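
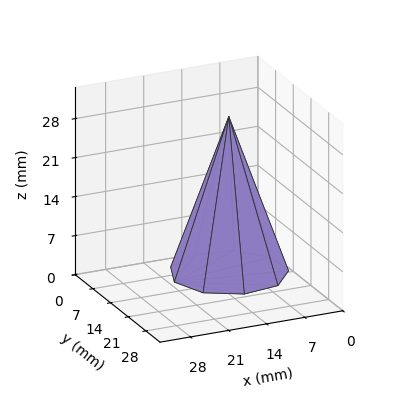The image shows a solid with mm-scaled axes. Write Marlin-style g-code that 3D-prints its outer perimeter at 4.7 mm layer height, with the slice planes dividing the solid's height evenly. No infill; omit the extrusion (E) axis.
Reading the render: the shape is a regular 9-sided pyramid, base circumscribed radius ≈ 10 mm, apex at z ≈ 28 mm (dimensions read to the nearest mm from the axis ticks). For the g-code, the solid's height is divided into equal slices at the stated Δz and each level perimeter traced with G1 moves after a G0 lift.

; perimeter-only toolpath
G21 ; units = mm
G90 ; absolute positioning
G28 ; home
; layer 1
G0 Z4.7
G0 X18.3 Y10.0
G1 X16.4 Y15.3
G1 X11.4 Y18.2
G1 X5.8 Y17.2
G1 X2.2 Y12.8
G1 X2.2 Y7.2
G1 X5.8 Y2.8
G1 X11.4 Y1.8
G1 X16.4 Y4.7
G1 X18.3 Y10.0
; layer 2
G0 Z9.3
G0 X16.7 Y10.0
G1 X15.1 Y14.3
G1 X11.1 Y16.5
G1 X6.7 Y15.8
G1 X3.7 Y12.3
G1 X3.7 Y7.7
G1 X6.7 Y4.2
G1 X11.1 Y3.5
G1 X15.1 Y5.7
G1 X16.7 Y10.0
; layer 3
G0 Z14.0
G0 X15.0 Y10.0
G1 X13.8 Y13.2
G1 X10.8 Y14.9
G1 X7.5 Y14.3
G1 X5.3 Y11.7
G1 X5.3 Y8.3
G1 X7.5 Y5.7
G1 X10.8 Y5.1
G1 X13.8 Y6.8
G1 X15.0 Y10.0
; layer 4
G0 Z18.7
G0 X13.3 Y10.0
G1 X12.6 Y12.1
G1 X10.6 Y13.3
G1 X8.3 Y12.9
G1 X6.9 Y11.1
G1 X6.9 Y8.9
G1 X8.3 Y7.1
G1 X10.6 Y6.7
G1 X12.6 Y7.9
G1 X13.3 Y10.0
; layer 5
G0 Z23.3
G0 X11.7 Y10.0
G1 X11.3 Y11.1
G1 X10.3 Y11.6
G1 X9.2 Y11.4
G1 X8.4 Y10.6
G1 X8.4 Y9.4
G1 X9.2 Y8.6
G1 X10.3 Y8.4
G1 X11.3 Y8.9
G1 X11.7 Y10.0
M2 ; end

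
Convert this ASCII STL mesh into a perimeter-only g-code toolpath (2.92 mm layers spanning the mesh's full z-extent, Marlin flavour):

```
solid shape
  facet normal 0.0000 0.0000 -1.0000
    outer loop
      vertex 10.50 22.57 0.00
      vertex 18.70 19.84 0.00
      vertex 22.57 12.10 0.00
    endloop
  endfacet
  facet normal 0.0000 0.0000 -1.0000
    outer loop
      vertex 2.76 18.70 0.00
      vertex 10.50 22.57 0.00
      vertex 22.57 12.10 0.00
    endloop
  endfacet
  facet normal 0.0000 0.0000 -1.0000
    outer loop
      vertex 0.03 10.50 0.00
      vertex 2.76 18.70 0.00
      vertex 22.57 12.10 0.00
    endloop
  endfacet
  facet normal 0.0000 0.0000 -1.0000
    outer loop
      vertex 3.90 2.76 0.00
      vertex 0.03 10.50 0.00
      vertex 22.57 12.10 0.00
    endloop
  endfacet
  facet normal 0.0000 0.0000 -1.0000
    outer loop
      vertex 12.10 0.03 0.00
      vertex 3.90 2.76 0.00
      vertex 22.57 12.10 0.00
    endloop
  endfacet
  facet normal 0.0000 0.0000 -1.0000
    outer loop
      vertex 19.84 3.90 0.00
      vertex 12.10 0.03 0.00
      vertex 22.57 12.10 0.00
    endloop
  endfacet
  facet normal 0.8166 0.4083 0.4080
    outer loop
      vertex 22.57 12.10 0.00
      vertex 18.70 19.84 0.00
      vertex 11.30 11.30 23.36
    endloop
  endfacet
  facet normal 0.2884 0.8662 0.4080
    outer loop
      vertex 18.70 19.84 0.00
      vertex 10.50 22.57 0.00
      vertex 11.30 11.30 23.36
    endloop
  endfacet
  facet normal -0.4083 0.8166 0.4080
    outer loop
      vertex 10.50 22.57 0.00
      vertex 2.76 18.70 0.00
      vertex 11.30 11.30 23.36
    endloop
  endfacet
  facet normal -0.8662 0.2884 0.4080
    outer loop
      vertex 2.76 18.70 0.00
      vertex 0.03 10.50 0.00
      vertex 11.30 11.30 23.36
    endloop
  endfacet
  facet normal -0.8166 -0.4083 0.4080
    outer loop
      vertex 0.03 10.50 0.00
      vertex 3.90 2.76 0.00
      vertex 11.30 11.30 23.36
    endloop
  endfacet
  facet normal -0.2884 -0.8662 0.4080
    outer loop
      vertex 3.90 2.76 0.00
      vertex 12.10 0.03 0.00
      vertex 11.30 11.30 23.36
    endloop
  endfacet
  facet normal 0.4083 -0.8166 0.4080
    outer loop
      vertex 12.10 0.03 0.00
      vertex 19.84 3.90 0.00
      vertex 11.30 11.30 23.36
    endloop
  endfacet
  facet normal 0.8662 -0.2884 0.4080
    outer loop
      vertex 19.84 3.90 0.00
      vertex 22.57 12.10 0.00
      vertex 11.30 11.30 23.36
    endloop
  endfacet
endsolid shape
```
; perimeter-only toolpath
G21 ; units = mm
G90 ; absolute positioning
G28 ; home
; layer 1
G0 Z2.92
G0 X21.16 Y12.00
G1 X17.78 Y18.77
G1 X10.60 Y21.16
G1 X3.83 Y17.78
G1 X1.44 Y10.60
G1 X4.83 Y3.83
G1 X12.00 Y1.44
G1 X18.77 Y4.83
G1 X21.16 Y12.00
; layer 2
G0 Z5.84
G0 X19.75 Y11.90
G1 X16.85 Y17.70
G1 X10.70 Y19.75
G1 X4.89 Y16.85
G1 X2.85 Y10.70
G1 X5.75 Y4.89
G1 X11.90 Y2.85
G1 X17.70 Y5.75
G1 X19.75 Y11.90
; layer 3
G0 Z8.76
G0 X18.34 Y11.80
G1 X15.93 Y16.64
G1 X10.80 Y18.34
G1 X5.96 Y15.93
G1 X4.26 Y10.80
G1 X6.68 Y5.96
G1 X11.80 Y4.26
G1 X16.64 Y6.68
G1 X18.34 Y11.80
; layer 4
G0 Z11.68
G0 X16.94 Y11.70
G1 X15.00 Y15.57
G1 X10.90 Y16.94
G1 X7.03 Y15.00
G1 X5.67 Y10.90
G1 X7.60 Y7.03
G1 X11.70 Y5.67
G1 X15.57 Y7.60
G1 X16.94 Y11.70
; layer 5
G0 Z14.60
G0 X15.53 Y11.60
G1 X14.07 Y14.50
G1 X11.00 Y15.53
G1 X8.10 Y14.07
G1 X7.07 Y11.00
G1 X8.53 Y8.10
G1 X11.60 Y7.07
G1 X14.50 Y8.53
G1 X15.53 Y11.60
; layer 6
G0 Z17.52
G0 X14.12 Y11.50
G1 X13.15 Y13.44
G1 X11.10 Y14.12
G1 X9.17 Y13.15
G1 X8.48 Y11.10
G1 X9.45 Y9.17
G1 X11.50 Y8.48
G1 X13.44 Y9.45
G1 X14.12 Y11.50
; layer 7
G0 Z20.44
G0 X12.71 Y11.40
G1 X12.23 Y12.37
G1 X11.20 Y12.71
G1 X10.23 Y12.23
G1 X9.89 Y11.20
G1 X10.38 Y10.23
G1 X11.40 Y9.89
G1 X12.37 Y10.38
G1 X12.71 Y11.40
M2 ; end

The solid is a regular 8-sided pyramid, base circumscribed radius ≈ 11.3 mm, apex at z ≈ 23.4 mm. Slicing at Δz = 2.92 mm — 8 equal slices spanning the solid's height, so layer i sits at z = i·h/8 — gives 7 non-empty perimeters. Each is a 8-segment closed polygon; G0 lifts to the layer z and rapids to the start vertex, then G1 traces the edges. The cross-section shrinks linearly with z (the slice at the apex is degenerate and omitted).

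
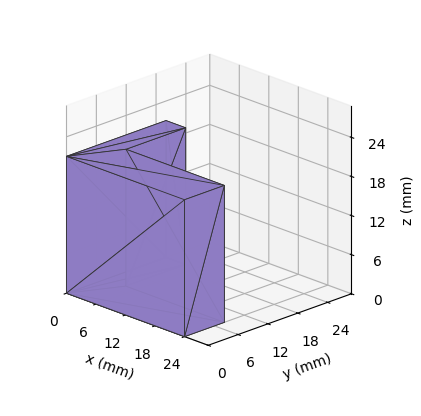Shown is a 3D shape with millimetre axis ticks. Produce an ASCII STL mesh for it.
Reading the render: the shape is an L-shaped prism: outer 24 × 20 mm, arm thicknesses ≈ 8 mm (horizontal) and 4 mm (vertical), extruded 21 mm in z (dimensions read to the nearest mm from the axis ticks). For the STL, each face is triangulated and given an outward normal.

solid part
  facet normal 0.0000 0.0000 -1.0000
    outer loop
      vertex 24.00 8.00 0.00
      vertex 24.00 0.00 0.00
      vertex 0.00 0.00 0.00
    endloop
  endfacet
  facet normal 0.0000 0.0000 -1.0000
    outer loop
      vertex 4.00 8.00 0.00
      vertex 24.00 8.00 0.00
      vertex 0.00 0.00 0.00
    endloop
  endfacet
  facet normal 0.0000 0.0000 -1.0000
    outer loop
      vertex 4.00 20.00 0.00
      vertex 4.00 8.00 0.00
      vertex 0.00 0.00 0.00
    endloop
  endfacet
  facet normal 0.0000 0.0000 -1.0000
    outer loop
      vertex 0.00 20.00 0.00
      vertex 4.00 20.00 0.00
      vertex 0.00 0.00 0.00
    endloop
  endfacet
  facet normal 0.0000 0.0000 1.0000
    outer loop
      vertex 0.00 0.00 21.00
      vertex 24.00 0.00 21.00
      vertex 24.00 8.00 21.00
    endloop
  endfacet
  facet normal 0.0000 0.0000 1.0000
    outer loop
      vertex 0.00 0.00 21.00
      vertex 24.00 8.00 21.00
      vertex 4.00 8.00 21.00
    endloop
  endfacet
  facet normal 0.0000 0.0000 1.0000
    outer loop
      vertex 0.00 0.00 21.00
      vertex 4.00 8.00 21.00
      vertex 4.00 20.00 21.00
    endloop
  endfacet
  facet normal 0.0000 0.0000 1.0000
    outer loop
      vertex 0.00 0.00 21.00
      vertex 4.00 20.00 21.00
      vertex 0.00 20.00 21.00
    endloop
  endfacet
  facet normal 0.0000 -1.0000 0.0000
    outer loop
      vertex 0.00 0.00 0.00
      vertex 24.00 0.00 0.00
      vertex 24.00 0.00 21.00
    endloop
  endfacet
  facet normal 0.0000 -1.0000 0.0000
    outer loop
      vertex 0.00 0.00 0.00
      vertex 24.00 0.00 21.00
      vertex 0.00 0.00 21.00
    endloop
  endfacet
  facet normal 1.0000 0.0000 0.0000
    outer loop
      vertex 24.00 0.00 0.00
      vertex 24.00 8.00 0.00
      vertex 24.00 8.00 21.00
    endloop
  endfacet
  facet normal 1.0000 0.0000 0.0000
    outer loop
      vertex 24.00 0.00 0.00
      vertex 24.00 8.00 21.00
      vertex 24.00 0.00 21.00
    endloop
  endfacet
  facet normal 0.0000 1.0000 0.0000
    outer loop
      vertex 24.00 8.00 0.00
      vertex 4.00 8.00 0.00
      vertex 4.00 8.00 21.00
    endloop
  endfacet
  facet normal 0.0000 1.0000 0.0000
    outer loop
      vertex 24.00 8.00 0.00
      vertex 4.00 8.00 21.00
      vertex 24.00 8.00 21.00
    endloop
  endfacet
  facet normal 1.0000 0.0000 0.0000
    outer loop
      vertex 4.00 8.00 0.00
      vertex 4.00 20.00 0.00
      vertex 4.00 20.00 21.00
    endloop
  endfacet
  facet normal 1.0000 0.0000 0.0000
    outer loop
      vertex 4.00 8.00 0.00
      vertex 4.00 20.00 21.00
      vertex 4.00 8.00 21.00
    endloop
  endfacet
  facet normal 0.0000 1.0000 0.0000
    outer loop
      vertex 4.00 20.00 0.00
      vertex 0.00 20.00 0.00
      vertex 0.00 20.00 21.00
    endloop
  endfacet
  facet normal 0.0000 1.0000 0.0000
    outer loop
      vertex 4.00 20.00 0.00
      vertex 0.00 20.00 21.00
      vertex 4.00 20.00 21.00
    endloop
  endfacet
  facet normal -1.0000 0.0000 0.0000
    outer loop
      vertex 0.00 20.00 0.00
      vertex 0.00 0.00 0.00
      vertex 0.00 0.00 21.00
    endloop
  endfacet
  facet normal -1.0000 0.0000 0.0000
    outer loop
      vertex 0.00 20.00 0.00
      vertex 0.00 0.00 21.00
      vertex 0.00 20.00 21.00
    endloop
  endfacet
endsolid part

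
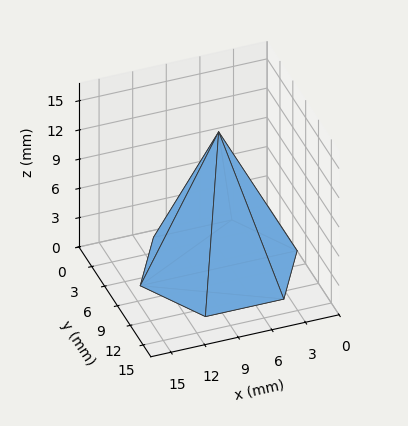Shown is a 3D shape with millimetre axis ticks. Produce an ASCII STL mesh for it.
Reading the render: the shape is a regular 6-sided pyramid, base circumscribed radius ≈ 7 mm, apex at z ≈ 14 mm (dimensions read to the nearest mm from the axis ticks). For the STL, each face is triangulated and given an outward normal.

solid part
  facet normal 0.0000 0.0000 -1.0000
    outer loop
      vertex 3.500 13.062 0.000
      vertex 10.500 13.062 0.000
      vertex 14.000 7.000 0.000
    endloop
  endfacet
  facet normal 0.0000 0.0000 -1.0000
    outer loop
      vertex 0.000 7.000 0.000
      vertex 3.500 13.062 0.000
      vertex 14.000 7.000 0.000
    endloop
  endfacet
  facet normal 0.0000 0.0000 -1.0000
    outer loop
      vertex 3.500 0.938 0.000
      vertex 0.000 7.000 0.000
      vertex 14.000 7.000 0.000
    endloop
  endfacet
  facet normal 0.0000 0.0000 -1.0000
    outer loop
      vertex 10.500 0.938 0.000
      vertex 3.500 0.938 0.000
      vertex 14.000 7.000 0.000
    endloop
  endfacet
  facet normal 0.7947 0.4588 0.3974
    outer loop
      vertex 14.000 7.000 0.000
      vertex 10.500 13.062 0.000
      vertex 7.000 7.000 14.000
    endloop
  endfacet
  facet normal 0.0000 0.9177 0.3973
    outer loop
      vertex 10.500 13.062 0.000
      vertex 3.500 13.062 0.000
      vertex 7.000 7.000 14.000
    endloop
  endfacet
  facet normal -0.7947 0.4588 0.3974
    outer loop
      vertex 3.500 13.062 0.000
      vertex 0.000 7.000 0.000
      vertex 7.000 7.000 14.000
    endloop
  endfacet
  facet normal -0.7947 -0.4588 0.3974
    outer loop
      vertex 0.000 7.000 0.000
      vertex 3.500 0.938 0.000
      vertex 7.000 7.000 14.000
    endloop
  endfacet
  facet normal 0.0000 -0.9177 0.3973
    outer loop
      vertex 3.500 0.938 0.000
      vertex 10.500 0.938 0.000
      vertex 7.000 7.000 14.000
    endloop
  endfacet
  facet normal 0.7947 -0.4588 0.3974
    outer loop
      vertex 10.500 0.938 0.000
      vertex 14.000 7.000 0.000
      vertex 7.000 7.000 14.000
    endloop
  endfacet
endsolid part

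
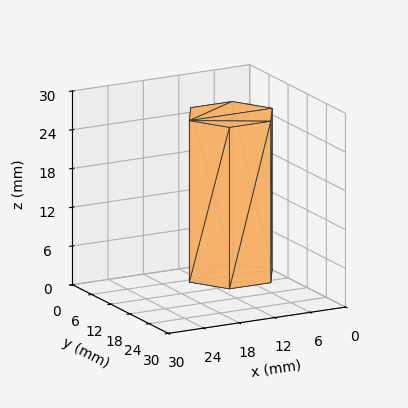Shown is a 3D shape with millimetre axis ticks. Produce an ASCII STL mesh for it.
Reading the render: the shape is a regular 6-sided prism (a cylinder approximated with 6 flat sides), circumscribed radius ≈ 7 mm, height ≈ 25 mm (dimensions read to the nearest mm from the axis ticks). For the STL, each face is triangulated and given an outward normal.

solid part
  facet normal 0.0000 0.0000 -1.0000
    outer loop
      vertex 3.50 13.06 0.00
      vertex 10.50 13.06 0.00
      vertex 14.00 7.00 0.00
    endloop
  endfacet
  facet normal 0.0000 0.0000 -1.0000
    outer loop
      vertex 0.00 7.00 0.00
      vertex 3.50 13.06 0.00
      vertex 14.00 7.00 0.00
    endloop
  endfacet
  facet normal 0.0000 0.0000 -1.0000
    outer loop
      vertex 3.50 0.94 0.00
      vertex 0.00 7.00 0.00
      vertex 14.00 7.00 0.00
    endloop
  endfacet
  facet normal 0.0000 0.0000 -1.0000
    outer loop
      vertex 10.50 0.94 0.00
      vertex 3.50 0.94 0.00
      vertex 14.00 7.00 0.00
    endloop
  endfacet
  facet normal 0.0000 0.0000 1.0000
    outer loop
      vertex 14.00 7.00 25.00
      vertex 10.50 13.06 25.00
      vertex 3.50 13.06 25.00
    endloop
  endfacet
  facet normal 0.0000 0.0000 1.0000
    outer loop
      vertex 14.00 7.00 25.00
      vertex 3.50 13.06 25.00
      vertex 0.00 7.00 25.00
    endloop
  endfacet
  facet normal 0.0000 0.0000 1.0000
    outer loop
      vertex 14.00 7.00 25.00
      vertex 0.00 7.00 25.00
      vertex 3.50 0.94 25.00
    endloop
  endfacet
  facet normal 0.0000 0.0000 1.0000
    outer loop
      vertex 14.00 7.00 25.00
      vertex 3.50 0.94 25.00
      vertex 10.50 0.94 25.00
    endloop
  endfacet
  facet normal 0.8659 0.5001 0.0000
    outer loop
      vertex 14.00 7.00 0.00
      vertex 10.50 13.06 0.00
      vertex 10.50 13.06 25.00
    endloop
  endfacet
  facet normal 0.8659 0.5001 0.0000
    outer loop
      vertex 14.00 7.00 0.00
      vertex 10.50 13.06 25.00
      vertex 14.00 7.00 25.00
    endloop
  endfacet
  facet normal 0.0000 1.0000 0.0000
    outer loop
      vertex 10.50 13.06 0.00
      vertex 3.50 13.06 0.00
      vertex 3.50 13.06 25.00
    endloop
  endfacet
  facet normal 0.0000 1.0000 0.0000
    outer loop
      vertex 10.50 13.06 0.00
      vertex 3.50 13.06 25.00
      vertex 10.50 13.06 25.00
    endloop
  endfacet
  facet normal -0.8659 0.5001 0.0000
    outer loop
      vertex 3.50 13.06 0.00
      vertex 0.00 7.00 0.00
      vertex 0.00 7.00 25.00
    endloop
  endfacet
  facet normal -0.8659 0.5001 0.0000
    outer loop
      vertex 3.50 13.06 0.00
      vertex 0.00 7.00 25.00
      vertex 3.50 13.06 25.00
    endloop
  endfacet
  facet normal -0.8659 -0.5001 0.0000
    outer loop
      vertex 0.00 7.00 0.00
      vertex 3.50 0.94 0.00
      vertex 3.50 0.94 25.00
    endloop
  endfacet
  facet normal -0.8659 -0.5001 0.0000
    outer loop
      vertex 0.00 7.00 0.00
      vertex 3.50 0.94 25.00
      vertex 0.00 7.00 25.00
    endloop
  endfacet
  facet normal 0.0000 -1.0000 0.0000
    outer loop
      vertex 3.50 0.94 0.00
      vertex 10.50 0.94 0.00
      vertex 10.50 0.94 25.00
    endloop
  endfacet
  facet normal 0.0000 -1.0000 0.0000
    outer loop
      vertex 3.50 0.94 0.00
      vertex 10.50 0.94 25.00
      vertex 3.50 0.94 25.00
    endloop
  endfacet
  facet normal 0.8659 -0.5001 0.0000
    outer loop
      vertex 10.50 0.94 0.00
      vertex 14.00 7.00 0.00
      vertex 14.00 7.00 25.00
    endloop
  endfacet
  facet normal 0.8659 -0.5001 0.0000
    outer loop
      vertex 10.50 0.94 0.00
      vertex 14.00 7.00 25.00
      vertex 10.50 0.94 25.00
    endloop
  endfacet
endsolid part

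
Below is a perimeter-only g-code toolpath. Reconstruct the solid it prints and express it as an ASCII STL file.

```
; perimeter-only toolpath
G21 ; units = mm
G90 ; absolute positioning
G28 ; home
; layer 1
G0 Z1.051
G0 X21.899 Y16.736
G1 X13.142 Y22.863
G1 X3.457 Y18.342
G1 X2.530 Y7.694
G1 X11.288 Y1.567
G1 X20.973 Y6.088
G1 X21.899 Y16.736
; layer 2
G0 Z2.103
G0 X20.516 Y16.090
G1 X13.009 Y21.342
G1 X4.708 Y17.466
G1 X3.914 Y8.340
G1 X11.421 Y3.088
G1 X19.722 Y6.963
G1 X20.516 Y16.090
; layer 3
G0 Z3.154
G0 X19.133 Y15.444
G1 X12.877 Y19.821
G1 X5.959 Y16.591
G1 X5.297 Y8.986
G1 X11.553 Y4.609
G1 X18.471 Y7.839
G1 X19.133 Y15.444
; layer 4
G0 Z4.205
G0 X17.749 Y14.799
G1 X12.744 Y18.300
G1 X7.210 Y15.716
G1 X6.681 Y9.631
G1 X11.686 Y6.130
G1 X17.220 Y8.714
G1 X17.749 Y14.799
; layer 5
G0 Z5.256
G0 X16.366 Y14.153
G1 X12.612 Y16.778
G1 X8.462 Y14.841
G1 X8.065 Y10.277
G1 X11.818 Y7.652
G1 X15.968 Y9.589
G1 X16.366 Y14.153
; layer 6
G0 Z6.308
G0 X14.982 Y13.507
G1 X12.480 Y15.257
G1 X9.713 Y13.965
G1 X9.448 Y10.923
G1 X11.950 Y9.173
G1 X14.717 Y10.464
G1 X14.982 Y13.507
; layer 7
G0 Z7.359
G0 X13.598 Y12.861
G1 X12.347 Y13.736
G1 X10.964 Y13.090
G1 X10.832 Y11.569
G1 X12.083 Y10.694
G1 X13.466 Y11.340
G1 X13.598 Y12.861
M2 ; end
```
solid part
  facet normal 0.0000 0.0000 -1.0000
    outer loop
      vertex 2.206 19.217 0.000
      vertex 13.274 24.384 0.000
      vertex 23.283 17.382 0.000
    endloop
  endfacet
  facet normal 0.0000 0.0000 -1.0000
    outer loop
      vertex 1.147 7.048 0.000
      vertex 2.206 19.217 0.000
      vertex 23.283 17.382 0.000
    endloop
  endfacet
  facet normal 0.0000 0.0000 -1.0000
    outer loop
      vertex 11.156 0.046 0.000
      vertex 1.147 7.048 0.000
      vertex 23.283 17.382 0.000
    endloop
  endfacet
  facet normal 0.0000 0.0000 -1.0000
    outer loop
      vertex 22.224 5.213 0.000
      vertex 11.156 0.046 0.000
      vertex 23.283 17.382 0.000
    endloop
  endfacet
  facet normal 0.3567 0.5099 0.7828
    outer loop
      vertex 23.283 17.382 0.000
      vertex 13.274 24.384 0.000
      vertex 12.215 12.215 8.410
    endloop
  endfacet
  facet normal -0.2632 0.5639 0.7828
    outer loop
      vertex 13.274 24.384 0.000
      vertex 2.206 19.217 0.000
      vertex 12.215 12.215 8.410
    endloop
  endfacet
  facet normal -0.6200 0.0540 0.7828
    outer loop
      vertex 2.206 19.217 0.000
      vertex 1.147 7.048 0.000
      vertex 12.215 12.215 8.410
    endloop
  endfacet
  facet normal -0.3567 -0.5099 0.7828
    outer loop
      vertex 1.147 7.048 0.000
      vertex 11.156 0.046 0.000
      vertex 12.215 12.215 8.410
    endloop
  endfacet
  facet normal 0.2632 -0.5639 0.7828
    outer loop
      vertex 11.156 0.046 0.000
      vertex 22.224 5.213 0.000
      vertex 12.215 12.215 8.410
    endloop
  endfacet
  facet normal 0.6200 -0.0540 0.7828
    outer loop
      vertex 22.224 5.213 0.000
      vertex 23.283 17.382 0.000
      vertex 12.215 12.215 8.410
    endloop
  endfacet
endsolid part

The G0 Z moves step by Δz≈1.051 mm. The G1 loops shrink linearly with z, so the solid tapers from its base footprint up to z≈8.41. Closing with a flat bottom cap and the tapered top and triangulating gives 10 facets — a regular 6-sided pyramid, base circumscribed radius ≈ 12.2 mm, apex at z ≈ 8.41 mm.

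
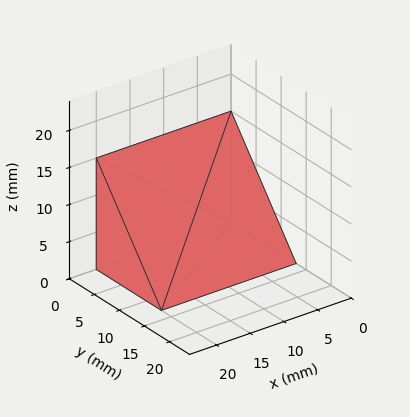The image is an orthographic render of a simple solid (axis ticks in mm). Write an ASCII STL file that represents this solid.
Reading the render: the shape is a wedge (ramp): 20 × 13 mm base, rising to 15 mm along the y=0 edge and sloping linearly to z=0 at y=13 (dimensions read to the nearest mm from the axis ticks). For the STL, each face is triangulated and given an outward normal.

solid part
  facet normal 0.0000 0.0000 -1.0000
    outer loop
      vertex 20.00 13.00 0.00
      vertex 20.00 0.00 0.00
      vertex 0.00 0.00 0.00
    endloop
  endfacet
  facet normal 0.0000 0.0000 -1.0000
    outer loop
      vertex 0.00 13.00 0.00
      vertex 20.00 13.00 0.00
      vertex 0.00 0.00 0.00
    endloop
  endfacet
  facet normal 0.0000 -1.0000 0.0000
    outer loop
      vertex 0.00 0.00 0.00
      vertex 20.00 0.00 0.00
      vertex 20.00 0.00 15.00
    endloop
  endfacet
  facet normal 0.0000 -1.0000 0.0000
    outer loop
      vertex 0.00 0.00 0.00
      vertex 20.00 0.00 15.00
      vertex 0.00 0.00 15.00
    endloop
  endfacet
  facet normal 0.0000 0.7557 0.6549
    outer loop
      vertex 0.00 0.00 15.00
      vertex 20.00 0.00 15.00
      vertex 20.00 13.00 0.00
    endloop
  endfacet
  facet normal 0.0000 0.7557 0.6549
    outer loop
      vertex 0.00 0.00 15.00
      vertex 20.00 13.00 0.00
      vertex 0.00 13.00 0.00
    endloop
  endfacet
  facet normal -1.0000 0.0000 0.0000
    outer loop
      vertex 0.00 0.00 15.00
      vertex 0.00 13.00 0.00
      vertex 0.00 0.00 0.00
    endloop
  endfacet
  facet normal 1.0000 0.0000 0.0000
    outer loop
      vertex 20.00 0.00 0.00
      vertex 20.00 13.00 0.00
      vertex 20.00 0.00 15.00
    endloop
  endfacet
endsolid part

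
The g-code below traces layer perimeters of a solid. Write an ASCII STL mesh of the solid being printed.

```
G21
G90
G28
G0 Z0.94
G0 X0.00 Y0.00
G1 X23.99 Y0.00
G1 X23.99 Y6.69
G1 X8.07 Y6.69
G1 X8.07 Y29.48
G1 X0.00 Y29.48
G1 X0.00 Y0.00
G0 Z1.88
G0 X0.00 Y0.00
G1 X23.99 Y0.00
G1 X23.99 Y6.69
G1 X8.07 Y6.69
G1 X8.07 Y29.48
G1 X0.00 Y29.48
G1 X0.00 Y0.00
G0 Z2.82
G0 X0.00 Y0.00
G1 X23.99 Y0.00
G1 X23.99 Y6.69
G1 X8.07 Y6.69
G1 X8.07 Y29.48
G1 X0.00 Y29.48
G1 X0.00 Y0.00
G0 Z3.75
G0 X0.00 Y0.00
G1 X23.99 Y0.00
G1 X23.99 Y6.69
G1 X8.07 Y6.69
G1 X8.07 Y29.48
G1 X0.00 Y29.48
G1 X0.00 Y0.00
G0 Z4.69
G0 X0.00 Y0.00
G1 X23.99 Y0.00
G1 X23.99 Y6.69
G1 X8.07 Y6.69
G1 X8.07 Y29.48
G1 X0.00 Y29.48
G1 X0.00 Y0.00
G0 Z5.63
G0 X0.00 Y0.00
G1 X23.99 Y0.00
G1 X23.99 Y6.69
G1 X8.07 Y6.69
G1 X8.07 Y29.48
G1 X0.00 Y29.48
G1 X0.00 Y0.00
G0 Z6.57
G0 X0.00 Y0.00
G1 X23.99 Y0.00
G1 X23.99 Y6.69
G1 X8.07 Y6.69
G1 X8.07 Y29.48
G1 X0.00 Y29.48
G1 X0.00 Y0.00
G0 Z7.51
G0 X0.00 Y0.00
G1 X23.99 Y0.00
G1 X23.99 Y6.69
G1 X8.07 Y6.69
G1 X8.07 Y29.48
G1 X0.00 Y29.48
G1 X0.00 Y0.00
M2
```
solid part
  facet normal 0.0000 0.0000 -1.0000
    outer loop
      vertex 23.99 6.69 0.00
      vertex 23.99 0.00 0.00
      vertex 0.00 0.00 0.00
    endloop
  endfacet
  facet normal 0.0000 0.0000 -1.0000
    outer loop
      vertex 8.07 6.69 0.00
      vertex 23.99 6.69 0.00
      vertex 0.00 0.00 0.00
    endloop
  endfacet
  facet normal 0.0000 0.0000 -1.0000
    outer loop
      vertex 8.07 29.48 0.00
      vertex 8.07 6.69 0.00
      vertex 0.00 0.00 0.00
    endloop
  endfacet
  facet normal 0.0000 0.0000 -1.0000
    outer loop
      vertex 0.00 29.48 0.00
      vertex 8.07 29.48 0.00
      vertex 0.00 0.00 0.00
    endloop
  endfacet
  facet normal 0.0000 0.0000 1.0000
    outer loop
      vertex 0.00 0.00 7.51
      vertex 23.99 0.00 7.51
      vertex 23.99 6.69 7.51
    endloop
  endfacet
  facet normal 0.0000 0.0000 1.0000
    outer loop
      vertex 0.00 0.00 7.51
      vertex 23.99 6.69 7.51
      vertex 8.07 6.69 7.51
    endloop
  endfacet
  facet normal 0.0000 0.0000 1.0000
    outer loop
      vertex 0.00 0.00 7.51
      vertex 8.07 6.69 7.51
      vertex 8.07 29.48 7.51
    endloop
  endfacet
  facet normal 0.0000 0.0000 1.0000
    outer loop
      vertex 0.00 0.00 7.51
      vertex 8.07 29.48 7.51
      vertex 0.00 29.48 7.51
    endloop
  endfacet
  facet normal 0.0000 -1.0000 0.0000
    outer loop
      vertex 0.00 0.00 0.00
      vertex 23.99 0.00 0.00
      vertex 23.99 0.00 7.51
    endloop
  endfacet
  facet normal 0.0000 -1.0000 0.0000
    outer loop
      vertex 0.00 0.00 0.00
      vertex 23.99 0.00 7.51
      vertex 0.00 0.00 7.51
    endloop
  endfacet
  facet normal 1.0000 0.0000 0.0000
    outer loop
      vertex 23.99 0.00 0.00
      vertex 23.99 6.69 0.00
      vertex 23.99 6.69 7.51
    endloop
  endfacet
  facet normal 1.0000 0.0000 0.0000
    outer loop
      vertex 23.99 0.00 0.00
      vertex 23.99 6.69 7.51
      vertex 23.99 0.00 7.51
    endloop
  endfacet
  facet normal 0.0000 1.0000 0.0000
    outer loop
      vertex 23.99 6.69 0.00
      vertex 8.07 6.69 0.00
      vertex 8.07 6.69 7.51
    endloop
  endfacet
  facet normal 0.0000 1.0000 0.0000
    outer loop
      vertex 23.99 6.69 0.00
      vertex 8.07 6.69 7.51
      vertex 23.99 6.69 7.51
    endloop
  endfacet
  facet normal 1.0000 0.0000 0.0000
    outer loop
      vertex 8.07 6.69 0.00
      vertex 8.07 29.48 0.00
      vertex 8.07 29.48 7.51
    endloop
  endfacet
  facet normal 1.0000 0.0000 0.0000
    outer loop
      vertex 8.07 6.69 0.00
      vertex 8.07 29.48 7.51
      vertex 8.07 6.69 7.51
    endloop
  endfacet
  facet normal 0.0000 1.0000 0.0000
    outer loop
      vertex 8.07 29.48 0.00
      vertex 0.00 29.48 0.00
      vertex 0.00 29.48 7.51
    endloop
  endfacet
  facet normal 0.0000 1.0000 0.0000
    outer loop
      vertex 8.07 29.48 0.00
      vertex 0.00 29.48 7.51
      vertex 8.07 29.48 7.51
    endloop
  endfacet
  facet normal -1.0000 0.0000 0.0000
    outer loop
      vertex 0.00 29.48 0.00
      vertex 0.00 0.00 0.00
      vertex 0.00 0.00 7.51
    endloop
  endfacet
  facet normal -1.0000 0.0000 0.0000
    outer loop
      vertex 0.00 29.48 0.00
      vertex 0.00 0.00 7.51
      vertex 0.00 29.48 7.51
    endloop
  endfacet
endsolid part

The G0 Z moves step by Δz≈0.94 mm. Every layer's G1 loop is the same polygon, so the solid is a straight extrusion of it from z=0 to z≈7.51. Closing with flat bottom and top caps and triangulating gives 20 facets — an L-shaped prism: outer 24 × 29.5 mm, arm thicknesses ≈ 6.69 mm (horizontal) and 8.07 mm (vertical), extruded 7.51 mm in z.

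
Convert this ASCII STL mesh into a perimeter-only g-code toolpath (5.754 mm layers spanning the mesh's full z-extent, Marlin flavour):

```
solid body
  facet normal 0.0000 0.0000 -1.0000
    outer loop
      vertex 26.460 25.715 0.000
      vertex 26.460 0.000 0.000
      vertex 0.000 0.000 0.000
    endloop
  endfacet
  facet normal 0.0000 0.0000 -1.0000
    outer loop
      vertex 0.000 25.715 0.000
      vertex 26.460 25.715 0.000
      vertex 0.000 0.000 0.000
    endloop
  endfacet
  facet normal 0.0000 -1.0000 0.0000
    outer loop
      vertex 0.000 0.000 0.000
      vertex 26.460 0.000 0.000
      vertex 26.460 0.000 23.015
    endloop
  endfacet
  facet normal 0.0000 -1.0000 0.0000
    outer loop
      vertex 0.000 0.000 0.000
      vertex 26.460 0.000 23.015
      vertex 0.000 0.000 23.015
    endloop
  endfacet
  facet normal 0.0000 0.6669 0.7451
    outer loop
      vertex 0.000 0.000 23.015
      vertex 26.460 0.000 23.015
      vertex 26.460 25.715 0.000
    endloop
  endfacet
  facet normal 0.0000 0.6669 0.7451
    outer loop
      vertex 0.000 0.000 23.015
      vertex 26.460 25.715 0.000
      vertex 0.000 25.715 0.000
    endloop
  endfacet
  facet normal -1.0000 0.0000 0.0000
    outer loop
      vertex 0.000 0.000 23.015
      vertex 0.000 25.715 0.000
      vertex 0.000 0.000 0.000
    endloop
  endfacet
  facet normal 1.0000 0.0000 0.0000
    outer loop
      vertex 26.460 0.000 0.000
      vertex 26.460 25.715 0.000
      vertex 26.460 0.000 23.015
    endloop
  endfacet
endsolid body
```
; perimeter-only toolpath
G21 ; units = mm
G90 ; absolute positioning
G28 ; home
; layer 1
G0 Z5.754
G0 X0.000 Y0.000
G1 X26.460 Y0.000
G1 X26.460 Y19.286
G1 X0.000 Y19.286
G1 X0.000 Y0.000
; layer 2
G0 Z11.508
G0 X0.000 Y0.000
G1 X26.460 Y0.000
G1 X26.460 Y12.857
G1 X0.000 Y12.857
G1 X0.000 Y0.000
; layer 3
G0 Z17.261
G0 X0.000 Y0.000
G1 X26.460 Y0.000
G1 X26.460 Y6.429
G1 X0.000 Y6.429
G1 X0.000 Y0.000
M2 ; end

The solid is a wedge (ramp): 26.5 × 25.7 mm base, rising to 23 mm along the y=0 edge and sloping linearly to z=0 at y=25.7. Slicing at Δz = 5.754 mm — 4 equal slices spanning the solid's height, so layer i sits at z = i·h/4 — gives 3 non-empty perimeters. Each is a 4-segment closed polygon; G0 lifts to the layer z and rapids to the start vertex, then G1 traces the edges. The cross-section shrinks linearly with z (the slice at the apex is degenerate and omitted).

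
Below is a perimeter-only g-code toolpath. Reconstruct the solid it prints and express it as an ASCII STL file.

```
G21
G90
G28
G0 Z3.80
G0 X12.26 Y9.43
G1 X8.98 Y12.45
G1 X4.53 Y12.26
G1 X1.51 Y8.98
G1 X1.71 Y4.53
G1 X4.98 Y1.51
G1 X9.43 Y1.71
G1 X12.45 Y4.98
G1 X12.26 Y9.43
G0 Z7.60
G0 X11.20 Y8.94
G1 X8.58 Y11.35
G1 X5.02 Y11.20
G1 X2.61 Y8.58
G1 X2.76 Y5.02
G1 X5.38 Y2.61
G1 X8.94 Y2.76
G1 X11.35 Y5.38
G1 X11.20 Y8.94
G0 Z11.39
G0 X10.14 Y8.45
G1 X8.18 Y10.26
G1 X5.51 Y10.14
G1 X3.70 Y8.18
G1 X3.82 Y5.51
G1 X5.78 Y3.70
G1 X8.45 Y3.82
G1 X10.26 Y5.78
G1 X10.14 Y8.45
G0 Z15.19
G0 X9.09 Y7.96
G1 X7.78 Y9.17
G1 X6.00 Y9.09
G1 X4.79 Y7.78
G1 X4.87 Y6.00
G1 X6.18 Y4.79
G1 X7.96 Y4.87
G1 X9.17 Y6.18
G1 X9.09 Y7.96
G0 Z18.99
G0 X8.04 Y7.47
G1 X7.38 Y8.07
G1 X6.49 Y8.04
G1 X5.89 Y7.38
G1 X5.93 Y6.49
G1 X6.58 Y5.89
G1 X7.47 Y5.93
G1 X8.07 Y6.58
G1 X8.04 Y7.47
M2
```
solid part
  facet normal 0.0000 0.0000 -1.0000
    outer loop
      vertex 4.04 13.31 0.00
      vertex 9.38 13.54 0.00
      vertex 13.31 9.92 0.00
    endloop
  endfacet
  facet normal 0.0000 0.0000 -1.0000
    outer loop
      vertex 0.42 9.38 0.00
      vertex 4.04 13.31 0.00
      vertex 13.31 9.92 0.00
    endloop
  endfacet
  facet normal 0.0000 0.0000 -1.0000
    outer loop
      vertex 0.65 4.04 0.00
      vertex 0.42 9.38 0.00
      vertex 13.31 9.92 0.00
    endloop
  endfacet
  facet normal 0.0000 0.0000 -1.0000
    outer loop
      vertex 4.58 0.42 0.00
      vertex 0.65 4.04 0.00
      vertex 13.31 9.92 0.00
    endloop
  endfacet
  facet normal 0.0000 0.0000 -1.0000
    outer loop
      vertex 9.92 0.65 0.00
      vertex 4.58 0.42 0.00
      vertex 13.31 9.92 0.00
    endloop
  endfacet
  facet normal 0.0000 0.0000 -1.0000
    outer loop
      vertex 13.54 4.58 0.00
      vertex 9.92 0.65 0.00
      vertex 13.31 9.92 0.00
    endloop
  endfacet
  facet normal 0.6519 0.7077 0.2724
    outer loop
      vertex 13.31 9.92 0.00
      vertex 9.38 13.54 0.00
      vertex 6.98 6.98 22.79
    endloop
  endfacet
  facet normal -0.0414 0.9613 0.2723
    outer loop
      vertex 9.38 13.54 0.00
      vertex 4.04 13.31 0.00
      vertex 6.98 6.98 22.79
    endloop
  endfacet
  facet normal -0.7077 0.6519 0.2724
    outer loop
      vertex 4.04 13.31 0.00
      vertex 0.42 9.38 0.00
      vertex 6.98 6.98 22.79
    endloop
  endfacet
  facet normal -0.9613 -0.0414 0.2723
    outer loop
      vertex 0.42 9.38 0.00
      vertex 0.65 4.04 0.00
      vertex 6.98 6.98 22.79
    endloop
  endfacet
  facet normal -0.6519 -0.7077 0.2724
    outer loop
      vertex 0.65 4.04 0.00
      vertex 4.58 0.42 0.00
      vertex 6.98 6.98 22.79
    endloop
  endfacet
  facet normal 0.0414 -0.9613 0.2723
    outer loop
      vertex 4.58 0.42 0.00
      vertex 9.92 0.65 0.00
      vertex 6.98 6.98 22.79
    endloop
  endfacet
  facet normal 0.7077 -0.6519 0.2724
    outer loop
      vertex 9.92 0.65 0.00
      vertex 13.54 4.58 0.00
      vertex 6.98 6.98 22.79
    endloop
  endfacet
  facet normal 0.9613 0.0414 0.2723
    outer loop
      vertex 13.54 4.58 0.00
      vertex 13.31 9.92 0.00
      vertex 6.98 6.98 22.79
    endloop
  endfacet
endsolid part

The G0 Z moves step by Δz≈3.80 mm. The G1 loops shrink linearly with z, so the solid tapers from its base footprint up to z≈22.8. Closing with a flat bottom cap and the tapered top and triangulating gives 14 facets — a regular 8-sided pyramid, base circumscribed radius ≈ 6.98 mm, apex at z ≈ 22.8 mm.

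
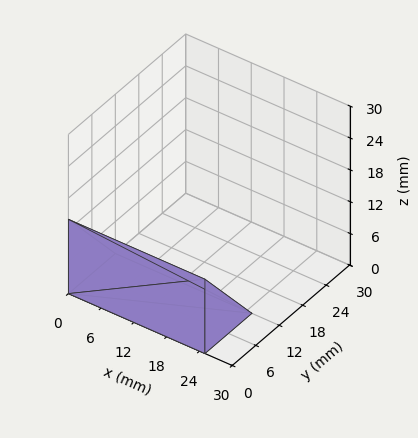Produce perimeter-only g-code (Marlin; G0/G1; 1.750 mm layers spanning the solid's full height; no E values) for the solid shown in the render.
Reading the render: the shape is a wedge (ramp): 25 × 12 mm base, rising to 14 mm along the y=0 edge and sloping linearly to z=0 at y=12 (dimensions read to the nearest mm from the axis ticks). For the g-code, the solid's height is divided into equal slices at the stated Δz and each level perimeter traced with G1 moves after a G0 lift.

; perimeter-only toolpath
G21 ; units = mm
G90 ; absolute positioning
G28 ; home
; layer 1
G0 Z1.750
G0 X0.000 Y0.000
G1 X25.000 Y0.000
G1 X25.000 Y10.500
G1 X0.000 Y10.500
G1 X0.000 Y0.000
; layer 2
G0 Z3.500
G0 X0.000 Y0.000
G1 X25.000 Y0.000
G1 X25.000 Y9.000
G1 X0.000 Y9.000
G1 X0.000 Y0.000
; layer 3
G0 Z5.250
G0 X0.000 Y0.000
G1 X25.000 Y0.000
G1 X25.000 Y7.500
G1 X0.000 Y7.500
G1 X0.000 Y0.000
; layer 4
G0 Z7.000
G0 X0.000 Y0.000
G1 X25.000 Y0.000
G1 X25.000 Y6.000
G1 X0.000 Y6.000
G1 X0.000 Y0.000
; layer 5
G0 Z8.750
G0 X0.000 Y0.000
G1 X25.000 Y0.000
G1 X25.000 Y4.500
G1 X0.000 Y4.500
G1 X0.000 Y0.000
; layer 6
G0 Z10.500
G0 X0.000 Y0.000
G1 X25.000 Y0.000
G1 X25.000 Y3.000
G1 X0.000 Y3.000
G1 X0.000 Y0.000
; layer 7
G0 Z12.250
G0 X0.000 Y0.000
G1 X25.000 Y0.000
G1 X25.000 Y1.500
G1 X0.000 Y1.500
G1 X0.000 Y0.000
M2 ; end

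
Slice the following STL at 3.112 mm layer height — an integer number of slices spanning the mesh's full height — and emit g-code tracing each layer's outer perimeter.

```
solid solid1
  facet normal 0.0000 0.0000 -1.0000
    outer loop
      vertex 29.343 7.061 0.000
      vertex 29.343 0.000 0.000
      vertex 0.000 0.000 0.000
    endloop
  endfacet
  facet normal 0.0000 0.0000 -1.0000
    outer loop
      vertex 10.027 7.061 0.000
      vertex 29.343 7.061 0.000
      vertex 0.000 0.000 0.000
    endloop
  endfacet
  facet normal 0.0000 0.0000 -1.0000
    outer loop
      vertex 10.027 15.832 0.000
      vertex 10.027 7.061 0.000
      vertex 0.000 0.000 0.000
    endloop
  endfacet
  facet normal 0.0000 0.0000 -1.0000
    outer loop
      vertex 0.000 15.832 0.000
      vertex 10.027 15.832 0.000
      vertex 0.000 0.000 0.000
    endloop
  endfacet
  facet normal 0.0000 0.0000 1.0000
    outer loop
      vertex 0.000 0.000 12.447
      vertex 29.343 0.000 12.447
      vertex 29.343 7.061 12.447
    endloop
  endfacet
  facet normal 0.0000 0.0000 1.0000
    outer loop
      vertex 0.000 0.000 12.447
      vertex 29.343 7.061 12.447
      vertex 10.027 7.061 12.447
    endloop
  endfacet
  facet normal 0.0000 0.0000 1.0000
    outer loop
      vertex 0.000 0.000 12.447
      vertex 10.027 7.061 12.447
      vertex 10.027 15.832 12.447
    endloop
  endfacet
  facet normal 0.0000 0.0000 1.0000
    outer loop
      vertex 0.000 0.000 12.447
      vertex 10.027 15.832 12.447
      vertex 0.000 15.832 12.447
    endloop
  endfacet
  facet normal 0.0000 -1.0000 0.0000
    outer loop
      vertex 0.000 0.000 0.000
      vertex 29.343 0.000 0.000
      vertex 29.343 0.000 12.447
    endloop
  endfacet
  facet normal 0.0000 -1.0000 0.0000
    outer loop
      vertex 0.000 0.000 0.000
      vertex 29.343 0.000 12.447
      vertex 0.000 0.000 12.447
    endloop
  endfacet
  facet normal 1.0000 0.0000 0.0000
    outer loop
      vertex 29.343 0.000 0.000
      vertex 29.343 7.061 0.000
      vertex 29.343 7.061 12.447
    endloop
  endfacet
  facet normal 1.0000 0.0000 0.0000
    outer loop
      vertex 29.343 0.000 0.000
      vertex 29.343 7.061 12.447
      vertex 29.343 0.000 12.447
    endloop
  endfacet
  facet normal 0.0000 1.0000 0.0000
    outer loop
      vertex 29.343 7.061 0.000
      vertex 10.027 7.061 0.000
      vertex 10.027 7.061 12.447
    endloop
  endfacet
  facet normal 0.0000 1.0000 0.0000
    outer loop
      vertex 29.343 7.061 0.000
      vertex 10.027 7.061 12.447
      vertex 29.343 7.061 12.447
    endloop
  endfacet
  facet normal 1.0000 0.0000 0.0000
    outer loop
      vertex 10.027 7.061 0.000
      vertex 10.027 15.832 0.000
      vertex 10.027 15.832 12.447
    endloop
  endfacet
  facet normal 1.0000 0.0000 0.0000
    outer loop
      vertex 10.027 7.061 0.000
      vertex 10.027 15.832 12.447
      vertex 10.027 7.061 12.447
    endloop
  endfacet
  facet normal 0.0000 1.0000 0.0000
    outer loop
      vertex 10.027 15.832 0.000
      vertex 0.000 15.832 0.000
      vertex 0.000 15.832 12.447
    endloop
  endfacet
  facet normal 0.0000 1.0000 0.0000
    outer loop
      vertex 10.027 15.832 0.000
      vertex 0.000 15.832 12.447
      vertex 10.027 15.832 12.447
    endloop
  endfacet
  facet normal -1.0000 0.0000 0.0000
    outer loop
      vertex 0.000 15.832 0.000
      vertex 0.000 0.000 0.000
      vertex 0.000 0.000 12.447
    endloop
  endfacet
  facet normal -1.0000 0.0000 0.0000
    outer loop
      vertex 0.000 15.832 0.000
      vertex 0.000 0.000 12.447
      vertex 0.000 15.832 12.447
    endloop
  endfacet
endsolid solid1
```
; perimeter-only toolpath
G21 ; units = mm
G90 ; absolute positioning
G28 ; home
; layer 1
G0 Z3.112
G0 X0.000 Y0.000
G1 X29.343 Y0.000
G1 X29.343 Y7.061
G1 X10.027 Y7.061
G1 X10.027 Y15.832
G1 X0.000 Y15.832
G1 X0.000 Y0.000
; layer 2
G0 Z6.223
G0 X0.000 Y0.000
G1 X29.343 Y0.000
G1 X29.343 Y7.061
G1 X10.027 Y7.061
G1 X10.027 Y15.832
G1 X0.000 Y15.832
G1 X0.000 Y0.000
; layer 3
G0 Z9.335
G0 X0.000 Y0.000
G1 X29.343 Y0.000
G1 X29.343 Y7.061
G1 X10.027 Y7.061
G1 X10.027 Y15.832
G1 X0.000 Y15.832
G1 X0.000 Y0.000
; layer 4
G0 Z12.447
G0 X0.000 Y0.000
G1 X29.343 Y0.000
G1 X29.343 Y7.061
G1 X10.027 Y7.061
G1 X10.027 Y15.832
G1 X0.000 Y15.832
G1 X0.000 Y0.000
M2 ; end

The solid is an L-shaped prism: outer 29.3 × 15.8 mm, arm thicknesses ≈ 7.06 mm (horizontal) and 10 mm (vertical), extruded 12.4 mm in z. Slicing at Δz = 3.112 mm — 4 equal slices spanning the solid's height, so layer i sits at z = i·h/4 — gives 4 non-empty perimeters. Each is a 6-segment closed polygon; G0 lifts to the layer z and rapids to the start vertex, then G1 traces the edges.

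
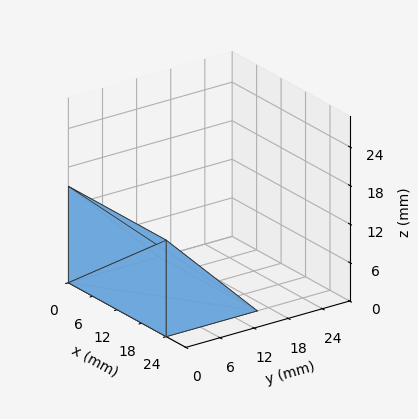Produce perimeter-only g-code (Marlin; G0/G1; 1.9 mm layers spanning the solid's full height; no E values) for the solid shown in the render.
Reading the render: the shape is a wedge (ramp): 24 × 16 mm base, rising to 15 mm along the y=0 edge and sloping linearly to z=0 at y=16 (dimensions read to the nearest mm from the axis ticks). For the g-code, the solid's height is divided into equal slices at the stated Δz and each level perimeter traced with G1 moves after a G0 lift.

; perimeter-only toolpath
G21 ; units = mm
G90 ; absolute positioning
G28 ; home
; layer 1
G0 Z1.9
G0 X0.0 Y0.0
G1 X24.0 Y0.0
G1 X24.0 Y14.0
G1 X0.0 Y14.0
G1 X0.0 Y0.0
; layer 2
G0 Z3.8
G0 X0.0 Y0.0
G1 X24.0 Y0.0
G1 X24.0 Y12.0
G1 X0.0 Y12.0
G1 X0.0 Y0.0
; layer 3
G0 Z5.6
G0 X0.0 Y0.0
G1 X24.0 Y0.0
G1 X24.0 Y10.0
G1 X0.0 Y10.0
G1 X0.0 Y0.0
; layer 4
G0 Z7.5
G0 X0.0 Y0.0
G1 X24.0 Y0.0
G1 X24.0 Y8.0
G1 X0.0 Y8.0
G1 X0.0 Y0.0
; layer 5
G0 Z9.4
G0 X0.0 Y0.0
G1 X24.0 Y0.0
G1 X24.0 Y6.0
G1 X0.0 Y6.0
G1 X0.0 Y0.0
; layer 6
G0 Z11.2
G0 X0.0 Y0.0
G1 X24.0 Y0.0
G1 X24.0 Y4.0
G1 X0.0 Y4.0
G1 X0.0 Y0.0
; layer 7
G0 Z13.1
G0 X0.0 Y0.0
G1 X24.0 Y0.0
G1 X24.0 Y2.0
G1 X0.0 Y2.0
G1 X0.0 Y0.0
M2 ; end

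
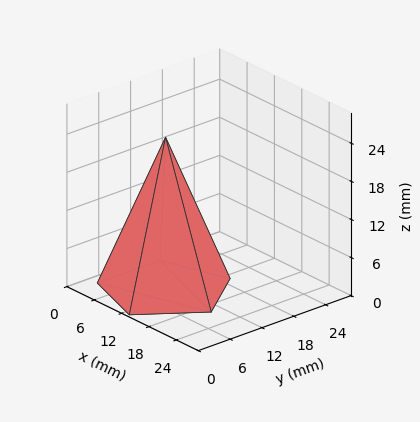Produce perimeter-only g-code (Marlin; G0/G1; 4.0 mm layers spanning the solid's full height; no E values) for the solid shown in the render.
Reading the render: the shape is a regular 5-sided pyramid, base circumscribed radius ≈ 10 mm, apex at z ≈ 24 mm (dimensions read to the nearest mm from the axis ticks). For the g-code, the solid's height is divided into equal slices at the stated Δz and each level perimeter traced with G1 moves after a G0 lift.

; perimeter-only toolpath
G21 ; units = mm
G90 ; absolute positioning
G28 ; home
; layer 1
G0 Z4.0
G0 X18.3 Y10.0
G1 X12.6 Y17.9
G1 X3.2 Y14.9
G1 X3.2 Y5.1
G1 X12.6 Y2.1
G1 X18.3 Y10.0
; layer 2
G0 Z8.0
G0 X16.7 Y10.0
G1 X12.1 Y16.3
G1 X4.6 Y13.9
G1 X4.6 Y6.1
G1 X12.1 Y3.7
G1 X16.7 Y10.0
; layer 3
G0 Z12.0
G0 X15.0 Y10.0
G1 X11.6 Y14.8
G1 X6.0 Y12.9
G1 X6.0 Y7.0
G1 X11.6 Y5.2
G1 X15.0 Y10.0
; layer 4
G0 Z16.0
G0 X13.3 Y10.0
G1 X11.0 Y13.2
G1 X7.3 Y12.0
G1 X7.3 Y8.0
G1 X11.0 Y6.8
G1 X13.3 Y10.0
; layer 5
G0 Z20.0
G0 X11.7 Y10.0
G1 X10.5 Y11.6
G1 X8.7 Y11.0
G1 X8.7 Y9.0
G1 X10.5 Y8.4
G1 X11.7 Y10.0
M2 ; end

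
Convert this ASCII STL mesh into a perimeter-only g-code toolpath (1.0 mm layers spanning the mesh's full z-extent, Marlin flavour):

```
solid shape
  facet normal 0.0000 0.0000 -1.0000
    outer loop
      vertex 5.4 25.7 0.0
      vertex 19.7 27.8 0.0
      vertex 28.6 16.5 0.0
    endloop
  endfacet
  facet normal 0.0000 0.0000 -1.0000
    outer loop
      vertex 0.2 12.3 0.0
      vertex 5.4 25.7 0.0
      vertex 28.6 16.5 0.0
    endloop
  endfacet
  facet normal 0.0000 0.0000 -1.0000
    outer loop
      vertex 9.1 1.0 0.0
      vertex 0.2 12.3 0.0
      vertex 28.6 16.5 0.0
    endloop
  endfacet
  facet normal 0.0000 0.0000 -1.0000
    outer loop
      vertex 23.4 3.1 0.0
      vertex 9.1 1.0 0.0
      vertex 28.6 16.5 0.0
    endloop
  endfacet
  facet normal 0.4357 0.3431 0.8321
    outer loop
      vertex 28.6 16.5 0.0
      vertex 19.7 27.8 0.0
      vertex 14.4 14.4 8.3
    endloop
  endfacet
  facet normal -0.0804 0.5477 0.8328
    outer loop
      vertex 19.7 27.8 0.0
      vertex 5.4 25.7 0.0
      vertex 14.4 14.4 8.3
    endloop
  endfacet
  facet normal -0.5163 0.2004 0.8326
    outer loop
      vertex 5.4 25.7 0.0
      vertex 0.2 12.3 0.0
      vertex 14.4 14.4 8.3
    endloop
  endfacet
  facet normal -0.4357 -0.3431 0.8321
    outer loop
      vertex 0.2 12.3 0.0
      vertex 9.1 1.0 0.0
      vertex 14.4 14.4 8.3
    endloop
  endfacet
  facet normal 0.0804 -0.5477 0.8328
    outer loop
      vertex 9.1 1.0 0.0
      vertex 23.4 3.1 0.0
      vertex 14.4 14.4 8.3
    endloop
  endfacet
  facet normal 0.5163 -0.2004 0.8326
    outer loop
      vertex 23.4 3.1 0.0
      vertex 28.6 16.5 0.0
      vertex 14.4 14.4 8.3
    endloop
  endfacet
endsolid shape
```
; perimeter-only toolpath
G21 ; units = mm
G90 ; absolute positioning
G28 ; home
; layer 1
G0 Z1.0
G0 X26.8 Y16.2
G1 X19.0 Y26.1
G1 X6.5 Y24.3
G1 X2.0 Y12.6
G1 X9.8 Y2.7
G1 X22.3 Y4.5
G1 X26.8 Y16.2
; layer 2
G0 Z2.1
G0 X25.1 Y16.0
G1 X18.4 Y24.5
G1 X7.7 Y22.9
G1 X3.8 Y12.8
G1 X10.4 Y4.3
G1 X21.1 Y5.9
G1 X25.1 Y16.0
; layer 3
G0 Z3.1
G0 X23.3 Y15.7
G1 X17.7 Y22.8
G1 X8.8 Y21.5
G1 X5.5 Y13.1
G1 X11.1 Y6.0
G1 X20.0 Y7.3
G1 X23.3 Y15.7
; layer 4
G0 Z4.2
G0 X21.5 Y15.4
G1 X17.1 Y21.1
G1 X9.9 Y20.1
G1 X7.3 Y13.4
G1 X11.8 Y7.7
G1 X18.9 Y8.8
G1 X21.5 Y15.4
; layer 5
G0 Z5.2
G0 X19.7 Y15.2
G1 X16.4 Y19.4
G1 X11.0 Y18.6
G1 X9.1 Y13.6
G1 X12.4 Y9.4
G1 X17.8 Y10.2
G1 X19.7 Y15.2
; layer 6
G0 Z6.2
G0 X18.0 Y14.9
G1 X15.7 Y17.8
G1 X12.2 Y17.2
G1 X10.9 Y13.9
G1 X13.1 Y11.1
G1 X16.6 Y11.6
G1 X18.0 Y14.9
; layer 7
G0 Z7.3
G0 X16.2 Y14.7
G1 X15.1 Y16.1
G1 X13.3 Y15.8
G1 X12.6 Y14.1
G1 X13.7 Y12.7
G1 X15.5 Y13.0
G1 X16.2 Y14.7
M2 ; end

The solid is a regular 6-sided pyramid, base circumscribed radius ≈ 14.4 mm, apex at z ≈ 8.3 mm. Slicing at Δz = 1.0 mm — 8 equal slices spanning the solid's height, so layer i sits at z = i·h/8 — gives 7 non-empty perimeters. Each is a 6-segment closed polygon; G0 lifts to the layer z and rapids to the start vertex, then G1 traces the edges. The cross-section shrinks linearly with z (the slice at the apex is degenerate and omitted).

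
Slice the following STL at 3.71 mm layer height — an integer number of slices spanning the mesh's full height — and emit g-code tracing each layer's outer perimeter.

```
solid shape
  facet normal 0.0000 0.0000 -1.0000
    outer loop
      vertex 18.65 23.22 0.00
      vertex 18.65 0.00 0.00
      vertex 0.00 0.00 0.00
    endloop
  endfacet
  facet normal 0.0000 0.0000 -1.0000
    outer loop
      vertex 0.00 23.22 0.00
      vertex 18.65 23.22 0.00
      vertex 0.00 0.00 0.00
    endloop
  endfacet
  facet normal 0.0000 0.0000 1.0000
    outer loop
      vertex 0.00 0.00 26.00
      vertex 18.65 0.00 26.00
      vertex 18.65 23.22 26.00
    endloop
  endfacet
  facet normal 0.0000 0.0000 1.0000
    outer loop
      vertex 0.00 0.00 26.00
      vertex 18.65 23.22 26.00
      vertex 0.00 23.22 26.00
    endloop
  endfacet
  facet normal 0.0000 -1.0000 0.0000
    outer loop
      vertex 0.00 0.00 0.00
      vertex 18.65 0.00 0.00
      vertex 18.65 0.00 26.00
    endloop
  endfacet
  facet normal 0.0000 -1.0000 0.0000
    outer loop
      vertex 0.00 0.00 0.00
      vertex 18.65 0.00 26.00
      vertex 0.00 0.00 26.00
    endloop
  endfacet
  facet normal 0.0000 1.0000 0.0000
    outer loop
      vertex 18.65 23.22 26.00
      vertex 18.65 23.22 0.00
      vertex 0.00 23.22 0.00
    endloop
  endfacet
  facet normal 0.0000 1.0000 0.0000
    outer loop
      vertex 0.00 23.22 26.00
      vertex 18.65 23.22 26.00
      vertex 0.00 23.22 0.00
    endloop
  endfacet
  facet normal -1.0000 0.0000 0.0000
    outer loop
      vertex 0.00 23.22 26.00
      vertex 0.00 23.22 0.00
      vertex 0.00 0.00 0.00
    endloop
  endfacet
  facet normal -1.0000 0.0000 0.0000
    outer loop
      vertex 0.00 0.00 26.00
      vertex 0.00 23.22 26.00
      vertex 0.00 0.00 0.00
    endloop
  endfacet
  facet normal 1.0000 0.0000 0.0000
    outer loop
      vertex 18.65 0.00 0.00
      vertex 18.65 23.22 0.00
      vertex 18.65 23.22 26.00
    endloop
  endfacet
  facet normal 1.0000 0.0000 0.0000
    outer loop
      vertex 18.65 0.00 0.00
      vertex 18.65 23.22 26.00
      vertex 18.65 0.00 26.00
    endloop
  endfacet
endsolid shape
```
; perimeter-only toolpath
G21 ; units = mm
G90 ; absolute positioning
G28 ; home
; layer 1
G0 Z3.71
G0 X0.00 Y0.00
G1 X18.65 Y0.00
G1 X18.65 Y23.22
G1 X0.00 Y23.22
G1 X0.00 Y0.00
; layer 2
G0 Z7.43
G0 X0.00 Y0.00
G1 X18.65 Y0.00
G1 X18.65 Y23.22
G1 X0.00 Y23.22
G1 X0.00 Y0.00
; layer 3
G0 Z11.14
G0 X0.00 Y0.00
G1 X18.65 Y0.00
G1 X18.65 Y23.22
G1 X0.00 Y23.22
G1 X0.00 Y0.00
; layer 4
G0 Z14.86
G0 X0.00 Y0.00
G1 X18.65 Y0.00
G1 X18.65 Y23.22
G1 X0.00 Y23.22
G1 X0.00 Y0.00
; layer 5
G0 Z18.57
G0 X0.00 Y0.00
G1 X18.65 Y0.00
G1 X18.65 Y23.22
G1 X0.00 Y23.22
G1 X0.00 Y0.00
; layer 6
G0 Z22.29
G0 X0.00 Y0.00
G1 X18.65 Y0.00
G1 X18.65 Y23.22
G1 X0.00 Y23.22
G1 X0.00 Y0.00
; layer 7
G0 Z26.00
G0 X0.00 Y0.00
G1 X18.65 Y0.00
G1 X18.65 Y23.22
G1 X0.00 Y23.22
G1 X0.00 Y0.00
M2 ; end

The solid is a rectangular box, roughly 18.6 × 23.2 mm footprint and 26 mm tall. Slicing at Δz = 3.71 mm — 7 equal slices spanning the solid's height, so layer i sits at z = i·h/7 — gives 7 non-empty perimeters. Each is a 4-segment closed polygon; G0 lifts to the layer z and rapids to the start vertex, then G1 traces the edges.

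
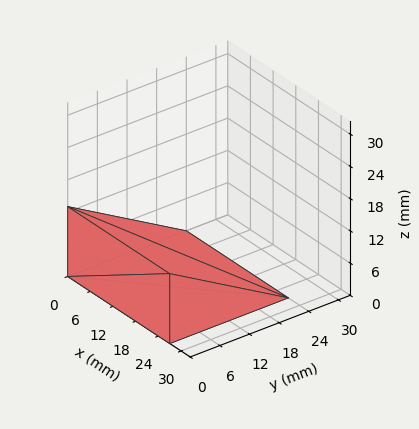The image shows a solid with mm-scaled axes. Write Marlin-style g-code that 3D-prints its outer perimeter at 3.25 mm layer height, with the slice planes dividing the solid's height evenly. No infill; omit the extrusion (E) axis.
Reading the render: the shape is a wedge (ramp): 27 × 24 mm base, rising to 13 mm along the y=0 edge and sloping linearly to z=0 at y=24 (dimensions read to the nearest mm from the axis ticks). For the g-code, the solid's height is divided into equal slices at the stated Δz and each level perimeter traced with G1 moves after a G0 lift.

; perimeter-only toolpath
G21 ; units = mm
G90 ; absolute positioning
G28 ; home
; layer 1
G0 Z3.25
G0 X0.00 Y0.00
G1 X27.00 Y0.00
G1 X27.00 Y18.00
G1 X0.00 Y18.00
G1 X0.00 Y0.00
; layer 2
G0 Z6.50
G0 X0.00 Y0.00
G1 X27.00 Y0.00
G1 X27.00 Y12.00
G1 X0.00 Y12.00
G1 X0.00 Y0.00
; layer 3
G0 Z9.75
G0 X0.00 Y0.00
G1 X27.00 Y0.00
G1 X27.00 Y6.00
G1 X0.00 Y6.00
G1 X0.00 Y0.00
M2 ; end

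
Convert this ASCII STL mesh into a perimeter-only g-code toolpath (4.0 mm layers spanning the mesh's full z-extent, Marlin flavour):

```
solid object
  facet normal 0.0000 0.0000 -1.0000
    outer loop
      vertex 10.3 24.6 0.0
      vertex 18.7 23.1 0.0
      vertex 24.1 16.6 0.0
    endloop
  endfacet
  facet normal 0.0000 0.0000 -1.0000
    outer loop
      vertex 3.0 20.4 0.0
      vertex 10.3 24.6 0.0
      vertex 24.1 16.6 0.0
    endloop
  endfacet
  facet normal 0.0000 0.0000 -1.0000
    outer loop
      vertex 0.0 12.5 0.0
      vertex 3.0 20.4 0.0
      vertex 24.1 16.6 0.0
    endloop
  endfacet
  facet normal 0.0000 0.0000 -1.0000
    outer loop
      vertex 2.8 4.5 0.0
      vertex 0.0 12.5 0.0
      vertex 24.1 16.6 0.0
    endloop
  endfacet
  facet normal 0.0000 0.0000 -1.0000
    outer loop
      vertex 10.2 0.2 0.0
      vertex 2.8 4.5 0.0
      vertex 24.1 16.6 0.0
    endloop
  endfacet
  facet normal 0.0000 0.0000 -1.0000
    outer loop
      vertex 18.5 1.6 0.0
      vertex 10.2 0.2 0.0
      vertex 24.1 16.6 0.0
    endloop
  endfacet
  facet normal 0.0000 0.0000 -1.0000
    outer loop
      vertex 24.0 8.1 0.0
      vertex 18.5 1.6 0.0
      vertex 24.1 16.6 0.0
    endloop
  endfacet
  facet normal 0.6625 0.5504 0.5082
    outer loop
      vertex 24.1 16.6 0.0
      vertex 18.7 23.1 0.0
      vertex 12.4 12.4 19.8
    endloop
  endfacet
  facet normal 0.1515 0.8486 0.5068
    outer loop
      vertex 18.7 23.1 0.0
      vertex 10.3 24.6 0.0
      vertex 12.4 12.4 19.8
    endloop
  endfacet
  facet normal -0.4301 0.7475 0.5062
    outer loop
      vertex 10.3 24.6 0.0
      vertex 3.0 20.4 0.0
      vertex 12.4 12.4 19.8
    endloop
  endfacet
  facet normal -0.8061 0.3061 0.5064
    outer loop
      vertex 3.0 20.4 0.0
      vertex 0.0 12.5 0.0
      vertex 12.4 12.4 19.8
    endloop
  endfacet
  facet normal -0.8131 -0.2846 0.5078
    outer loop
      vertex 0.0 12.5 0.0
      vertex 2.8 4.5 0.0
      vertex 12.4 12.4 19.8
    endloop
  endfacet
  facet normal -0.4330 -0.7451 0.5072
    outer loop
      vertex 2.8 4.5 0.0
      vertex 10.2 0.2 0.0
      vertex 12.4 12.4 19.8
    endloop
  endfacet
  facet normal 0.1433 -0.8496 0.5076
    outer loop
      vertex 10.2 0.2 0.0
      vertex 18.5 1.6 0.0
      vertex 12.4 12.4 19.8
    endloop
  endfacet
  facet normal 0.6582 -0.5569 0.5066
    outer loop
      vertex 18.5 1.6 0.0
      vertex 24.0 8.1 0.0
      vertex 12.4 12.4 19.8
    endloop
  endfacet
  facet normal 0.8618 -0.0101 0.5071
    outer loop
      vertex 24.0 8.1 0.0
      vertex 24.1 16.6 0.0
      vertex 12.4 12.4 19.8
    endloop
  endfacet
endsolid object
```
; perimeter-only toolpath
G21 ; units = mm
G90 ; absolute positioning
G28 ; home
; layer 1
G0 Z4.0
G0 X21.8 Y15.8
G1 X17.4 Y21.0
G1 X10.7 Y22.2
G1 X4.9 Y18.8
G1 X2.5 Y12.5
G1 X4.7 Y6.1
G1 X10.6 Y2.6
G1 X17.3 Y3.8
G1 X21.7 Y9.0
G1 X21.8 Y15.8
; layer 2
G0 Z7.9
G0 X19.4 Y14.9
G1 X16.2 Y18.8
G1 X11.1 Y19.7
G1 X6.8 Y17.2
G1 X5.0 Y12.5
G1 X6.6 Y7.7
G1 X11.1 Y5.1
G1 X16.1 Y5.9
G1 X19.4 Y9.8
G1 X19.4 Y14.9
; layer 3
G0 Z11.9
G0 X17.1 Y14.1
G1 X14.9 Y16.7
G1 X11.6 Y17.3
G1 X8.6 Y15.6
G1 X7.4 Y12.4
G1 X8.6 Y9.2
G1 X11.5 Y7.5
G1 X14.8 Y8.1
G1 X17.0 Y10.7
G1 X17.1 Y14.1
; layer 4
G0 Z15.8
G0 X14.7 Y13.2
G1 X13.7 Y14.5
G1 X12.0 Y14.8
G1 X10.5 Y14.0
G1 X9.9 Y12.4
G1 X10.5 Y10.8
G1 X12.0 Y10.0
G1 X13.6 Y10.2
G1 X14.7 Y11.5
G1 X14.7 Y13.2
M2 ; end

The solid is a regular 9-sided pyramid, base circumscribed radius ≈ 12.4 mm, apex at z ≈ 19.8 mm. Slicing at Δz = 4.0 mm — 5 equal slices spanning the solid's height, so layer i sits at z = i·h/5 — gives 4 non-empty perimeters. Each is a 9-segment closed polygon; G0 lifts to the layer z and rapids to the start vertex, then G1 traces the edges. The cross-section shrinks linearly with z (the slice at the apex is degenerate and omitted).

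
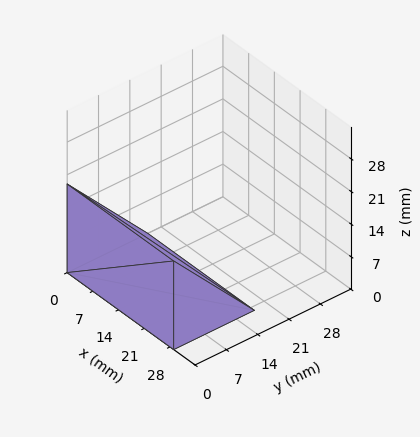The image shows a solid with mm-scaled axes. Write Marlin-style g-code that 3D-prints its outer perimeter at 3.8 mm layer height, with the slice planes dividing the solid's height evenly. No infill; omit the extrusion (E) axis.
Reading the render: the shape is a wedge (ramp): 29 × 18 mm base, rising to 19 mm along the y=0 edge and sloping linearly to z=0 at y=18 (dimensions read to the nearest mm from the axis ticks). For the g-code, the solid's height is divided into equal slices at the stated Δz and each level perimeter traced with G1 moves after a G0 lift.

; perimeter-only toolpath
G21 ; units = mm
G90 ; absolute positioning
G28 ; home
; layer 1
G0 Z3.8
G0 X0.0 Y0.0
G1 X29.0 Y0.0
G1 X29.0 Y14.4
G1 X0.0 Y14.4
G1 X0.0 Y0.0
; layer 2
G0 Z7.6
G0 X0.0 Y0.0
G1 X29.0 Y0.0
G1 X29.0 Y10.8
G1 X0.0 Y10.8
G1 X0.0 Y0.0
; layer 3
G0 Z11.4
G0 X0.0 Y0.0
G1 X29.0 Y0.0
G1 X29.0 Y7.2
G1 X0.0 Y7.2
G1 X0.0 Y0.0
; layer 4
G0 Z15.2
G0 X0.0 Y0.0
G1 X29.0 Y0.0
G1 X29.0 Y3.6
G1 X0.0 Y3.6
G1 X0.0 Y0.0
M2 ; end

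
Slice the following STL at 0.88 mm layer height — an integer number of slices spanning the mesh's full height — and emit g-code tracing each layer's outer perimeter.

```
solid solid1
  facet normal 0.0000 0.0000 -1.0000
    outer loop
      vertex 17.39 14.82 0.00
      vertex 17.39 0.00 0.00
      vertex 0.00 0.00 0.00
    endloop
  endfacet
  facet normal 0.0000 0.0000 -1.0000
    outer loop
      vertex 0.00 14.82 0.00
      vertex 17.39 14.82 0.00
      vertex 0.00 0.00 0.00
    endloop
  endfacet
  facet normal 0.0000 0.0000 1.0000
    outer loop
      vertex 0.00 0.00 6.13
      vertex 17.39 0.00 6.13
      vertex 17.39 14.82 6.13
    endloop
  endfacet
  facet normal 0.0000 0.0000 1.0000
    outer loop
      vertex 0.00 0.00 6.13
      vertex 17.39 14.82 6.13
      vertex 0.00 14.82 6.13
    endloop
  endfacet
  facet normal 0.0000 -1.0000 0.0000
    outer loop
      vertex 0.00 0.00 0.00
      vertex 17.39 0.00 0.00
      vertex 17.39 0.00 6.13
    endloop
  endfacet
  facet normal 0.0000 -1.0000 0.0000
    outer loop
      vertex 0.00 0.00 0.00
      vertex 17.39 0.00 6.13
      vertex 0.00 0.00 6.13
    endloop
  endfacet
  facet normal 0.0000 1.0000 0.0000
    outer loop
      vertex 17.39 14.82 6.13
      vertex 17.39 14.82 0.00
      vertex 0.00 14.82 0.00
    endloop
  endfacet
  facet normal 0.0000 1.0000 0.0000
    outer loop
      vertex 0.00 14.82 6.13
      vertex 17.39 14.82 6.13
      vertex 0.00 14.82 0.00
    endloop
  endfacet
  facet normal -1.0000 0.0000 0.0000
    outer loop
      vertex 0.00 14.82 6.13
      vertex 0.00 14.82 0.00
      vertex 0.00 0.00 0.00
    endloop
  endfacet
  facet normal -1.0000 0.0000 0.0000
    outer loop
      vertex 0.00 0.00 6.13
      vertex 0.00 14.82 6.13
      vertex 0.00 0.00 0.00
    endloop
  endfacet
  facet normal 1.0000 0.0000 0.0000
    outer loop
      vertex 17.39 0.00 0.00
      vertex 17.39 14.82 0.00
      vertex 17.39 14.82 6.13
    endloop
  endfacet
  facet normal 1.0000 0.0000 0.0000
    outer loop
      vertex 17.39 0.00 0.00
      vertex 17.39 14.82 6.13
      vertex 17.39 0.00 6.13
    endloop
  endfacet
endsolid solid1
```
; perimeter-only toolpath
G21 ; units = mm
G90 ; absolute positioning
G28 ; home
; layer 1
G0 Z0.88
G0 X0.00 Y0.00
G1 X17.39 Y0.00
G1 X17.39 Y14.82
G1 X0.00 Y14.82
G1 X0.00 Y0.00
; layer 2
G0 Z1.75
G0 X0.00 Y0.00
G1 X17.39 Y0.00
G1 X17.39 Y14.82
G1 X0.00 Y14.82
G1 X0.00 Y0.00
; layer 3
G0 Z2.63
G0 X0.00 Y0.00
G1 X17.39 Y0.00
G1 X17.39 Y14.82
G1 X0.00 Y14.82
G1 X0.00 Y0.00
; layer 4
G0 Z3.50
G0 X0.00 Y0.00
G1 X17.39 Y0.00
G1 X17.39 Y14.82
G1 X0.00 Y14.82
G1 X0.00 Y0.00
; layer 5
G0 Z4.38
G0 X0.00 Y0.00
G1 X17.39 Y0.00
G1 X17.39 Y14.82
G1 X0.00 Y14.82
G1 X0.00 Y0.00
; layer 6
G0 Z5.25
G0 X0.00 Y0.00
G1 X17.39 Y0.00
G1 X17.39 Y14.82
G1 X0.00 Y14.82
G1 X0.00 Y0.00
; layer 7
G0 Z6.13
G0 X0.00 Y0.00
G1 X17.39 Y0.00
G1 X17.39 Y14.82
G1 X0.00 Y14.82
G1 X0.00 Y0.00
M2 ; end

The solid is a rectangular box, roughly 17.4 × 14.8 mm footprint and 6.13 mm tall. Slicing at Δz = 0.88 mm — 7 equal slices spanning the solid's height, so layer i sits at z = i·h/7 — gives 7 non-empty perimeters. Each is a 4-segment closed polygon; G0 lifts to the layer z and rapids to the start vertex, then G1 traces the edges.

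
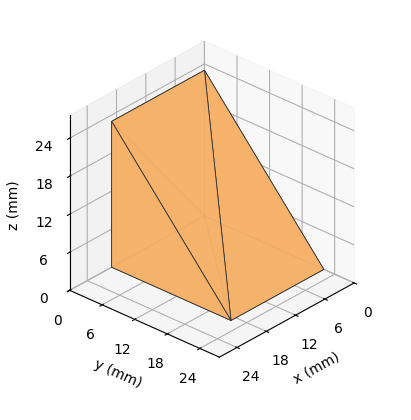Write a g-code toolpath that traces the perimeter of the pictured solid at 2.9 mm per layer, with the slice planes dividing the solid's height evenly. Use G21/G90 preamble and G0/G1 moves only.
Reading the render: the shape is a wedge (ramp): 19 × 22 mm base, rising to 23 mm along the y=0 edge and sloping linearly to z=0 at y=22 (dimensions read to the nearest mm from the axis ticks). For the g-code, the solid's height is divided into equal slices at the stated Δz and each level perimeter traced with G1 moves after a G0 lift.

; perimeter-only toolpath
G21 ; units = mm
G90 ; absolute positioning
G28 ; home
; layer 1
G0 Z2.9
G0 X0.0 Y0.0
G1 X19.0 Y0.0
G1 X19.0 Y19.2
G1 X0.0 Y19.2
G1 X0.0 Y0.0
; layer 2
G0 Z5.8
G0 X0.0 Y0.0
G1 X19.0 Y0.0
G1 X19.0 Y16.5
G1 X0.0 Y16.5
G1 X0.0 Y0.0
; layer 3
G0 Z8.6
G0 X0.0 Y0.0
G1 X19.0 Y0.0
G1 X19.0 Y13.8
G1 X0.0 Y13.8
G1 X0.0 Y0.0
; layer 4
G0 Z11.5
G0 X0.0 Y0.0
G1 X19.0 Y0.0
G1 X19.0 Y11.0
G1 X0.0 Y11.0
G1 X0.0 Y0.0
; layer 5
G0 Z14.4
G0 X0.0 Y0.0
G1 X19.0 Y0.0
G1 X19.0 Y8.2
G1 X0.0 Y8.2
G1 X0.0 Y0.0
; layer 6
G0 Z17.2
G0 X0.0 Y0.0
G1 X19.0 Y0.0
G1 X19.0 Y5.5
G1 X0.0 Y5.5
G1 X0.0 Y0.0
; layer 7
G0 Z20.1
G0 X0.0 Y0.0
G1 X19.0 Y0.0
G1 X19.0 Y2.8
G1 X0.0 Y2.8
G1 X0.0 Y0.0
M2 ; end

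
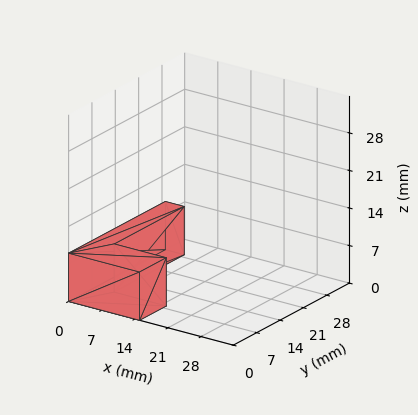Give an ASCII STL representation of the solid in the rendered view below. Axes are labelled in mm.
Reading the render: the shape is an L-shaped prism: outer 15 × 29 mm, arm thicknesses ≈ 8 mm (horizontal) and 4 mm (vertical), extruded 9 mm in z (dimensions read to the nearest mm from the axis ticks). For the STL, each face is triangulated and given an outward normal.

solid part
  facet normal 0.0000 0.0000 -1.0000
    outer loop
      vertex 15.0 8.0 0.0
      vertex 15.0 0.0 0.0
      vertex 0.0 0.0 0.0
    endloop
  endfacet
  facet normal 0.0000 0.0000 -1.0000
    outer loop
      vertex 4.0 8.0 0.0
      vertex 15.0 8.0 0.0
      vertex 0.0 0.0 0.0
    endloop
  endfacet
  facet normal 0.0000 0.0000 -1.0000
    outer loop
      vertex 4.0 29.0 0.0
      vertex 4.0 8.0 0.0
      vertex 0.0 0.0 0.0
    endloop
  endfacet
  facet normal 0.0000 0.0000 -1.0000
    outer loop
      vertex 0.0 29.0 0.0
      vertex 4.0 29.0 0.0
      vertex 0.0 0.0 0.0
    endloop
  endfacet
  facet normal 0.0000 0.0000 1.0000
    outer loop
      vertex 0.0 0.0 9.0
      vertex 15.0 0.0 9.0
      vertex 15.0 8.0 9.0
    endloop
  endfacet
  facet normal 0.0000 0.0000 1.0000
    outer loop
      vertex 0.0 0.0 9.0
      vertex 15.0 8.0 9.0
      vertex 4.0 8.0 9.0
    endloop
  endfacet
  facet normal 0.0000 0.0000 1.0000
    outer loop
      vertex 0.0 0.0 9.0
      vertex 4.0 8.0 9.0
      vertex 4.0 29.0 9.0
    endloop
  endfacet
  facet normal 0.0000 0.0000 1.0000
    outer loop
      vertex 0.0 0.0 9.0
      vertex 4.0 29.0 9.0
      vertex 0.0 29.0 9.0
    endloop
  endfacet
  facet normal 0.0000 -1.0000 0.0000
    outer loop
      vertex 0.0 0.0 0.0
      vertex 15.0 0.0 0.0
      vertex 15.0 0.0 9.0
    endloop
  endfacet
  facet normal 0.0000 -1.0000 0.0000
    outer loop
      vertex 0.0 0.0 0.0
      vertex 15.0 0.0 9.0
      vertex 0.0 0.0 9.0
    endloop
  endfacet
  facet normal 1.0000 0.0000 0.0000
    outer loop
      vertex 15.0 0.0 0.0
      vertex 15.0 8.0 0.0
      vertex 15.0 8.0 9.0
    endloop
  endfacet
  facet normal 1.0000 0.0000 0.0000
    outer loop
      vertex 15.0 0.0 0.0
      vertex 15.0 8.0 9.0
      vertex 15.0 0.0 9.0
    endloop
  endfacet
  facet normal 0.0000 1.0000 0.0000
    outer loop
      vertex 15.0 8.0 0.0
      vertex 4.0 8.0 0.0
      vertex 4.0 8.0 9.0
    endloop
  endfacet
  facet normal 0.0000 1.0000 0.0000
    outer loop
      vertex 15.0 8.0 0.0
      vertex 4.0 8.0 9.0
      vertex 15.0 8.0 9.0
    endloop
  endfacet
  facet normal 1.0000 0.0000 0.0000
    outer loop
      vertex 4.0 8.0 0.0
      vertex 4.0 29.0 0.0
      vertex 4.0 29.0 9.0
    endloop
  endfacet
  facet normal 1.0000 0.0000 0.0000
    outer loop
      vertex 4.0 8.0 0.0
      vertex 4.0 29.0 9.0
      vertex 4.0 8.0 9.0
    endloop
  endfacet
  facet normal 0.0000 1.0000 0.0000
    outer loop
      vertex 4.0 29.0 0.0
      vertex 0.0 29.0 0.0
      vertex 0.0 29.0 9.0
    endloop
  endfacet
  facet normal 0.0000 1.0000 0.0000
    outer loop
      vertex 4.0 29.0 0.0
      vertex 0.0 29.0 9.0
      vertex 4.0 29.0 9.0
    endloop
  endfacet
  facet normal -1.0000 0.0000 0.0000
    outer loop
      vertex 0.0 29.0 0.0
      vertex 0.0 0.0 0.0
      vertex 0.0 0.0 9.0
    endloop
  endfacet
  facet normal -1.0000 0.0000 0.0000
    outer loop
      vertex 0.0 29.0 0.0
      vertex 0.0 0.0 9.0
      vertex 0.0 29.0 9.0
    endloop
  endfacet
endsolid part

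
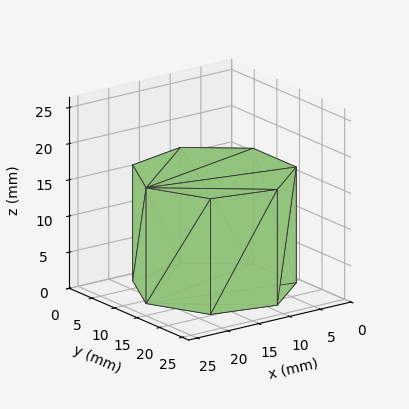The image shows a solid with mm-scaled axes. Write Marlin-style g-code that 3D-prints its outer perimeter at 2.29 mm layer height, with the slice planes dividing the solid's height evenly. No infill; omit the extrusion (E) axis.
Reading the render: the shape is a regular 7-sided prism (a cylinder approximated with 7 flat sides), circumscribed radius ≈ 11 mm, height ≈ 16 mm (dimensions read to the nearest mm from the axis ticks). For the g-code, the solid's height is divided into equal slices at the stated Δz and each level perimeter traced with G1 moves after a G0 lift.

; perimeter-only toolpath
G21 ; units = mm
G90 ; absolute positioning
G28 ; home
; layer 1
G0 Z2.29
G0 X22.00 Y11.00
G1 X17.86 Y19.60
G1 X8.55 Y21.72
G1 X1.09 Y15.77
G1 X1.09 Y6.23
G1 X8.55 Y0.28
G1 X17.86 Y2.40
G1 X22.00 Y11.00
; layer 2
G0 Z4.57
G0 X22.00 Y11.00
G1 X17.86 Y19.60
G1 X8.55 Y21.72
G1 X1.09 Y15.77
G1 X1.09 Y6.23
G1 X8.55 Y0.28
G1 X17.86 Y2.40
G1 X22.00 Y11.00
; layer 3
G0 Z6.86
G0 X22.00 Y11.00
G1 X17.86 Y19.60
G1 X8.55 Y21.72
G1 X1.09 Y15.77
G1 X1.09 Y6.23
G1 X8.55 Y0.28
G1 X17.86 Y2.40
G1 X22.00 Y11.00
; layer 4
G0 Z9.14
G0 X22.00 Y11.00
G1 X17.86 Y19.60
G1 X8.55 Y21.72
G1 X1.09 Y15.77
G1 X1.09 Y6.23
G1 X8.55 Y0.28
G1 X17.86 Y2.40
G1 X22.00 Y11.00
; layer 5
G0 Z11.43
G0 X22.00 Y11.00
G1 X17.86 Y19.60
G1 X8.55 Y21.72
G1 X1.09 Y15.77
G1 X1.09 Y6.23
G1 X8.55 Y0.28
G1 X17.86 Y2.40
G1 X22.00 Y11.00
; layer 6
G0 Z13.71
G0 X22.00 Y11.00
G1 X17.86 Y19.60
G1 X8.55 Y21.72
G1 X1.09 Y15.77
G1 X1.09 Y6.23
G1 X8.55 Y0.28
G1 X17.86 Y2.40
G1 X22.00 Y11.00
; layer 7
G0 Z16.00
G0 X22.00 Y11.00
G1 X17.86 Y19.60
G1 X8.55 Y21.72
G1 X1.09 Y15.77
G1 X1.09 Y6.23
G1 X8.55 Y0.28
G1 X17.86 Y2.40
G1 X22.00 Y11.00
M2 ; end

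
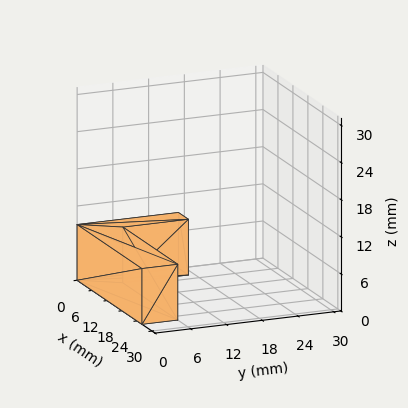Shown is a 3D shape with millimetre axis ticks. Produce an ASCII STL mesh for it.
Reading the render: the shape is an L-shaped prism: outer 26 × 17 mm, arm thicknesses ≈ 6 mm (horizontal) and 4 mm (vertical), extruded 9 mm in z (dimensions read to the nearest mm from the axis ticks). For the STL, each face is triangulated and given an outward normal.

solid part
  facet normal 0.0000 0.0000 -1.0000
    outer loop
      vertex 26.0 6.0 0.0
      vertex 26.0 0.0 0.0
      vertex 0.0 0.0 0.0
    endloop
  endfacet
  facet normal 0.0000 0.0000 -1.0000
    outer loop
      vertex 4.0 6.0 0.0
      vertex 26.0 6.0 0.0
      vertex 0.0 0.0 0.0
    endloop
  endfacet
  facet normal 0.0000 0.0000 -1.0000
    outer loop
      vertex 4.0 17.0 0.0
      vertex 4.0 6.0 0.0
      vertex 0.0 0.0 0.0
    endloop
  endfacet
  facet normal 0.0000 0.0000 -1.0000
    outer loop
      vertex 0.0 17.0 0.0
      vertex 4.0 17.0 0.0
      vertex 0.0 0.0 0.0
    endloop
  endfacet
  facet normal 0.0000 0.0000 1.0000
    outer loop
      vertex 0.0 0.0 9.0
      vertex 26.0 0.0 9.0
      vertex 26.0 6.0 9.0
    endloop
  endfacet
  facet normal 0.0000 0.0000 1.0000
    outer loop
      vertex 0.0 0.0 9.0
      vertex 26.0 6.0 9.0
      vertex 4.0 6.0 9.0
    endloop
  endfacet
  facet normal 0.0000 0.0000 1.0000
    outer loop
      vertex 0.0 0.0 9.0
      vertex 4.0 6.0 9.0
      vertex 4.0 17.0 9.0
    endloop
  endfacet
  facet normal 0.0000 0.0000 1.0000
    outer loop
      vertex 0.0 0.0 9.0
      vertex 4.0 17.0 9.0
      vertex 0.0 17.0 9.0
    endloop
  endfacet
  facet normal 0.0000 -1.0000 0.0000
    outer loop
      vertex 0.0 0.0 0.0
      vertex 26.0 0.0 0.0
      vertex 26.0 0.0 9.0
    endloop
  endfacet
  facet normal 0.0000 -1.0000 0.0000
    outer loop
      vertex 0.0 0.0 0.0
      vertex 26.0 0.0 9.0
      vertex 0.0 0.0 9.0
    endloop
  endfacet
  facet normal 1.0000 0.0000 0.0000
    outer loop
      vertex 26.0 0.0 0.0
      vertex 26.0 6.0 0.0
      vertex 26.0 6.0 9.0
    endloop
  endfacet
  facet normal 1.0000 0.0000 0.0000
    outer loop
      vertex 26.0 0.0 0.0
      vertex 26.0 6.0 9.0
      vertex 26.0 0.0 9.0
    endloop
  endfacet
  facet normal 0.0000 1.0000 0.0000
    outer loop
      vertex 26.0 6.0 0.0
      vertex 4.0 6.0 0.0
      vertex 4.0 6.0 9.0
    endloop
  endfacet
  facet normal 0.0000 1.0000 0.0000
    outer loop
      vertex 26.0 6.0 0.0
      vertex 4.0 6.0 9.0
      vertex 26.0 6.0 9.0
    endloop
  endfacet
  facet normal 1.0000 0.0000 0.0000
    outer loop
      vertex 4.0 6.0 0.0
      vertex 4.0 17.0 0.0
      vertex 4.0 17.0 9.0
    endloop
  endfacet
  facet normal 1.0000 0.0000 0.0000
    outer loop
      vertex 4.0 6.0 0.0
      vertex 4.0 17.0 9.0
      vertex 4.0 6.0 9.0
    endloop
  endfacet
  facet normal 0.0000 1.0000 0.0000
    outer loop
      vertex 4.0 17.0 0.0
      vertex 0.0 17.0 0.0
      vertex 0.0 17.0 9.0
    endloop
  endfacet
  facet normal 0.0000 1.0000 0.0000
    outer loop
      vertex 4.0 17.0 0.0
      vertex 0.0 17.0 9.0
      vertex 4.0 17.0 9.0
    endloop
  endfacet
  facet normal -1.0000 0.0000 0.0000
    outer loop
      vertex 0.0 17.0 0.0
      vertex 0.0 0.0 0.0
      vertex 0.0 0.0 9.0
    endloop
  endfacet
  facet normal -1.0000 0.0000 0.0000
    outer loop
      vertex 0.0 17.0 0.0
      vertex 0.0 0.0 9.0
      vertex 0.0 17.0 9.0
    endloop
  endfacet
endsolid part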